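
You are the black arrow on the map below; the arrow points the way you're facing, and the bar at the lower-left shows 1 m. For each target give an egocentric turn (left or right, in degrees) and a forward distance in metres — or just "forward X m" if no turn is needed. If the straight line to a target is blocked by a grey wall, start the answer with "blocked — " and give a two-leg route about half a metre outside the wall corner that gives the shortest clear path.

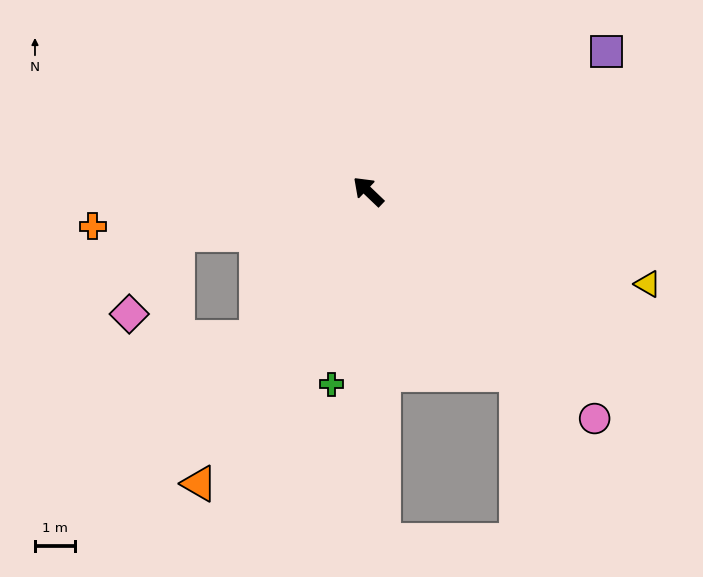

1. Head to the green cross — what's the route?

turn left 123°, forward 4.9 m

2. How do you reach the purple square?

turn right 106°, forward 6.8 m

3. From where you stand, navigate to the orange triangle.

turn left 104°, forward 8.4 m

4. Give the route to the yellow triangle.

turn right 155°, forward 7.3 m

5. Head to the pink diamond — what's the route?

blocked — turn left 56°, forward 4.8 m, then turn left 46°, forward 2.3 m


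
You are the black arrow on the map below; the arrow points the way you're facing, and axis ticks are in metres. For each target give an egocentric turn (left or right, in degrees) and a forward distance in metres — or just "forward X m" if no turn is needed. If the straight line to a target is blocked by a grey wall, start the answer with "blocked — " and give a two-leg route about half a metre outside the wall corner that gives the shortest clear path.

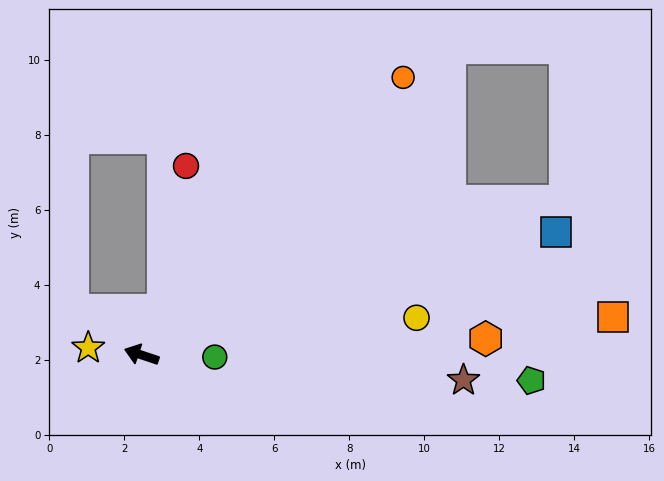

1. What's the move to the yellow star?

turn left 11°, forward 1.4 m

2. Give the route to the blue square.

turn right 145°, forward 11.5 m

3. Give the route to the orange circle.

turn right 115°, forward 10.2 m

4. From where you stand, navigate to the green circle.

turn right 163°, forward 2.0 m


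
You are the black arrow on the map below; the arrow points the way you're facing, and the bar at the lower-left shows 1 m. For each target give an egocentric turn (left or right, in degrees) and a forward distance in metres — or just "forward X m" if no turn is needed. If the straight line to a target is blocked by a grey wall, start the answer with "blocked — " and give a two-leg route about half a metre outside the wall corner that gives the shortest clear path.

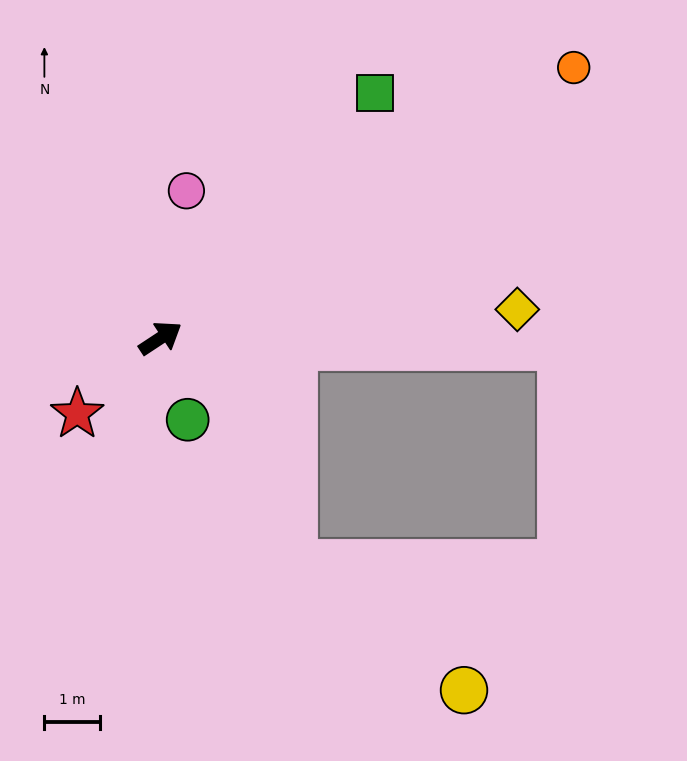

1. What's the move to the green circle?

turn right 105°, forward 1.5 m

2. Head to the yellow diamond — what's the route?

turn right 29°, forward 6.4 m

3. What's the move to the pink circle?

turn left 47°, forward 2.7 m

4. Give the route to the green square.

turn left 15°, forward 5.9 m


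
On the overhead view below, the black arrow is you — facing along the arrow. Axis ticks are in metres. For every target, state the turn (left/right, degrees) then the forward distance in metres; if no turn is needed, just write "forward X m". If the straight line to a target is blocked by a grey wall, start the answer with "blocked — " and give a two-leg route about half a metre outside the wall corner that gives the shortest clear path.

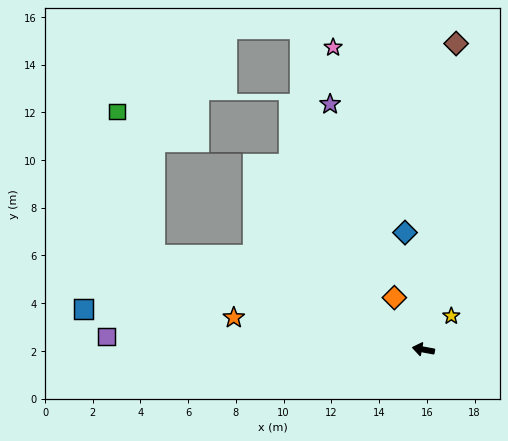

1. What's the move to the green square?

blocked — turn right 9°, forward 11.9 m, then turn right 55°, forward 6.2 m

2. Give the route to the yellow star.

turn right 119°, forward 1.8 m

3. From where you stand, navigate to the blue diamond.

turn right 70°, forward 5.0 m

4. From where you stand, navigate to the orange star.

forward 8.1 m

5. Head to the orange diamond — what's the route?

turn right 50°, forward 2.5 m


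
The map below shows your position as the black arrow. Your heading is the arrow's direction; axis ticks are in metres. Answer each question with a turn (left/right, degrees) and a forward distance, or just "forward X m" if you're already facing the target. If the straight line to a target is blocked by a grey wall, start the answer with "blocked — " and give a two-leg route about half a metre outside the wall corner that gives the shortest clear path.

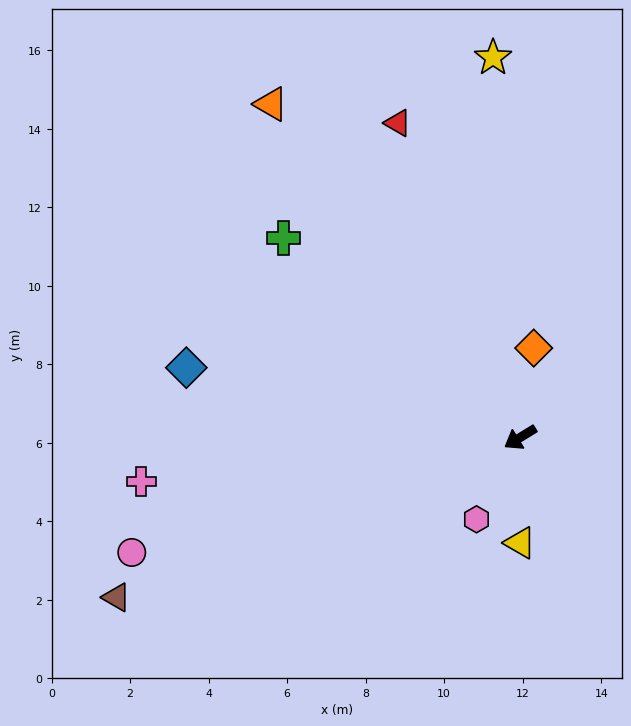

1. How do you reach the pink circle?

turn right 15°, forward 10.3 m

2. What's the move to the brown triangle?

turn right 10°, forward 11.1 m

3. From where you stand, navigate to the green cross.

turn right 72°, forward 7.9 m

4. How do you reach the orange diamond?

turn right 130°, forward 2.3 m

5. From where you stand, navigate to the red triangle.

turn right 100°, forward 8.6 m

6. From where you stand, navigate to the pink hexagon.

turn left 30°, forward 2.4 m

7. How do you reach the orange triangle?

turn right 85°, forward 10.6 m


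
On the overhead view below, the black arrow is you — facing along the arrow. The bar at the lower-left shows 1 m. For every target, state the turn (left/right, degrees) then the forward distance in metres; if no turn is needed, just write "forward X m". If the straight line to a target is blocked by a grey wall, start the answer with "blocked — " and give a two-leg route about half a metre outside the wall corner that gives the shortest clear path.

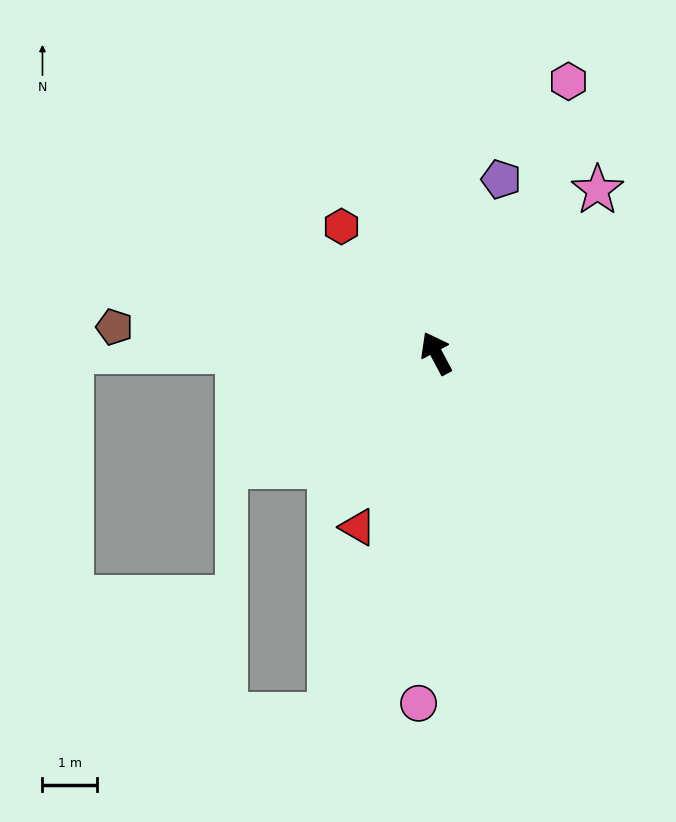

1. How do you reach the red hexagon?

turn left 9°, forward 2.9 m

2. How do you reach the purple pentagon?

turn right 49°, forward 3.4 m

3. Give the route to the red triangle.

turn left 128°, forward 3.5 m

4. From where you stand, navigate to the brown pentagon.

turn left 57°, forward 6.0 m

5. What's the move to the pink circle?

turn left 149°, forward 6.5 m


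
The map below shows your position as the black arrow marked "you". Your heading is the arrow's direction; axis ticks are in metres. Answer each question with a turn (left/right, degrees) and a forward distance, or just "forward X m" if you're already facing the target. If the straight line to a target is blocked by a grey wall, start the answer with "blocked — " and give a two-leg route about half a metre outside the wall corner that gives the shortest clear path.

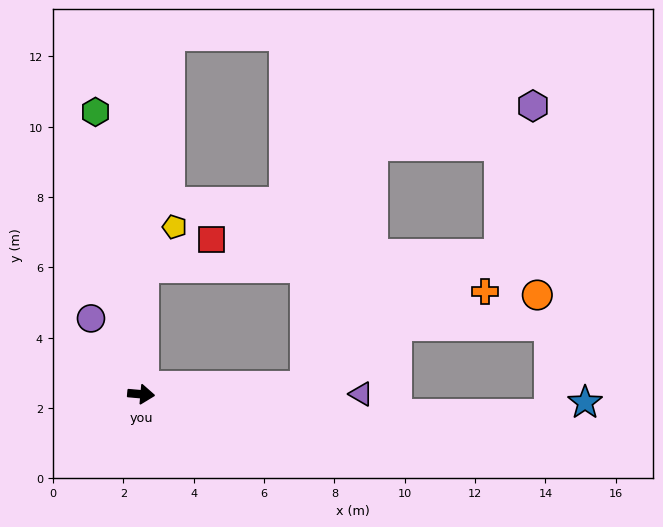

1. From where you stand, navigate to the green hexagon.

turn left 104°, forward 8.1 m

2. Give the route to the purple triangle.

turn left 5°, forward 6.3 m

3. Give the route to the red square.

blocked — turn left 94°, forward 3.6 m, then turn right 66°, forward 2.1 m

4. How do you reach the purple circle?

turn left 128°, forward 2.6 m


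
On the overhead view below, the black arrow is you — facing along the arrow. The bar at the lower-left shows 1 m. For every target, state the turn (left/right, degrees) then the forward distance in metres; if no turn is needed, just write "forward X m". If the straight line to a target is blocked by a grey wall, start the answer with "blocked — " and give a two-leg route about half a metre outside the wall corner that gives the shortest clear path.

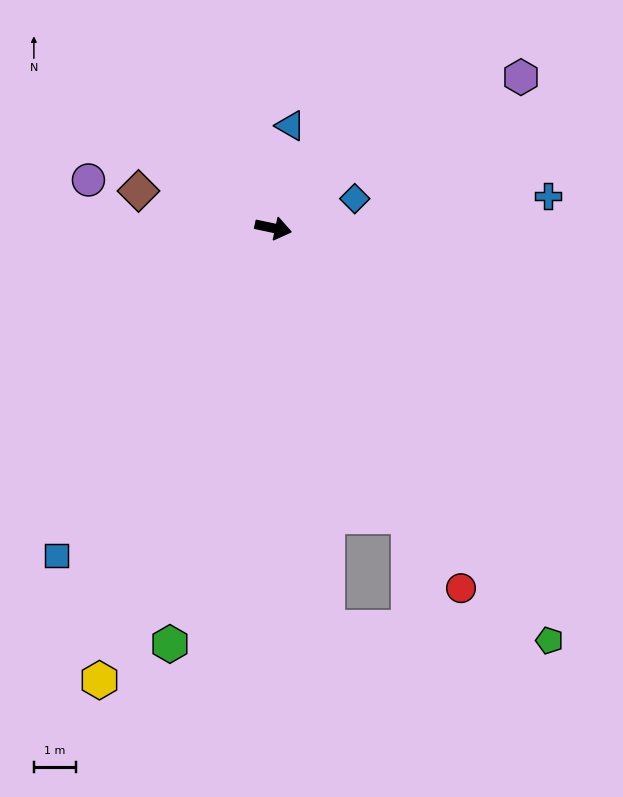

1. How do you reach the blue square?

turn right 111°, forward 9.4 m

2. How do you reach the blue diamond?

turn left 32°, forward 2.1 m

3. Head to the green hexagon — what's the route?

turn right 92°, forward 10.3 m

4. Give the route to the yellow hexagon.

turn right 99°, forward 11.6 m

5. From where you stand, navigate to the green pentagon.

turn right 44°, forward 11.9 m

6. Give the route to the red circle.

turn right 50°, forward 9.7 m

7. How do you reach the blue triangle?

turn left 92°, forward 2.5 m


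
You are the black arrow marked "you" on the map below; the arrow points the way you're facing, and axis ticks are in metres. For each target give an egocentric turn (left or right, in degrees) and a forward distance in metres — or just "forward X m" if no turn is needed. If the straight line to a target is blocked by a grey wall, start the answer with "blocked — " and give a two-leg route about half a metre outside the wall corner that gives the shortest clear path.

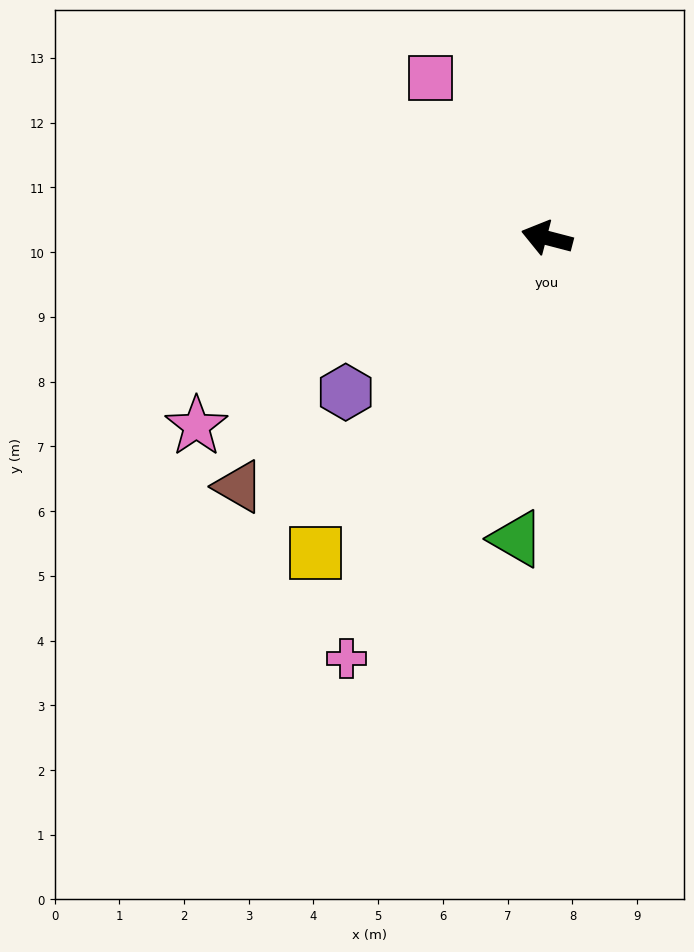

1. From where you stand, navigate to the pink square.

turn right 39°, forward 3.1 m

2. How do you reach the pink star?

turn left 43°, forward 6.1 m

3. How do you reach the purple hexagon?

turn left 52°, forward 3.9 m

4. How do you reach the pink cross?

turn left 79°, forward 7.2 m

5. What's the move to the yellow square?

turn left 68°, forward 6.0 m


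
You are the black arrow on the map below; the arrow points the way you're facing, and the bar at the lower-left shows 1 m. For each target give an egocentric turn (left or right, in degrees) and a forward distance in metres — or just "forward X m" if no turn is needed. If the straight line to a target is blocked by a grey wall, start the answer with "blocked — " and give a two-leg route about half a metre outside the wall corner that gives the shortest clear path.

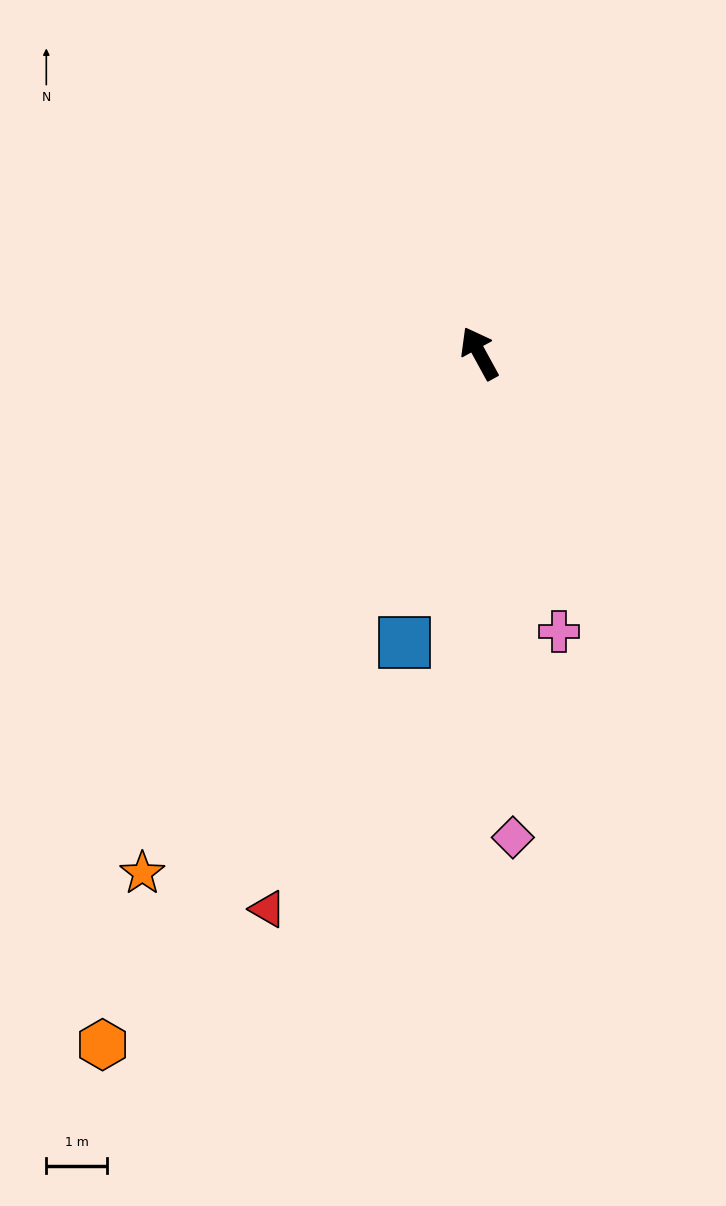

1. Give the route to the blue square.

turn left 137°, forward 4.9 m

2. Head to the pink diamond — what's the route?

turn left 155°, forward 8.0 m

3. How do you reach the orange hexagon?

turn left 123°, forward 13.0 m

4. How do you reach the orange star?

turn left 118°, forward 10.2 m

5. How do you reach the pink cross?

turn left 167°, forward 4.8 m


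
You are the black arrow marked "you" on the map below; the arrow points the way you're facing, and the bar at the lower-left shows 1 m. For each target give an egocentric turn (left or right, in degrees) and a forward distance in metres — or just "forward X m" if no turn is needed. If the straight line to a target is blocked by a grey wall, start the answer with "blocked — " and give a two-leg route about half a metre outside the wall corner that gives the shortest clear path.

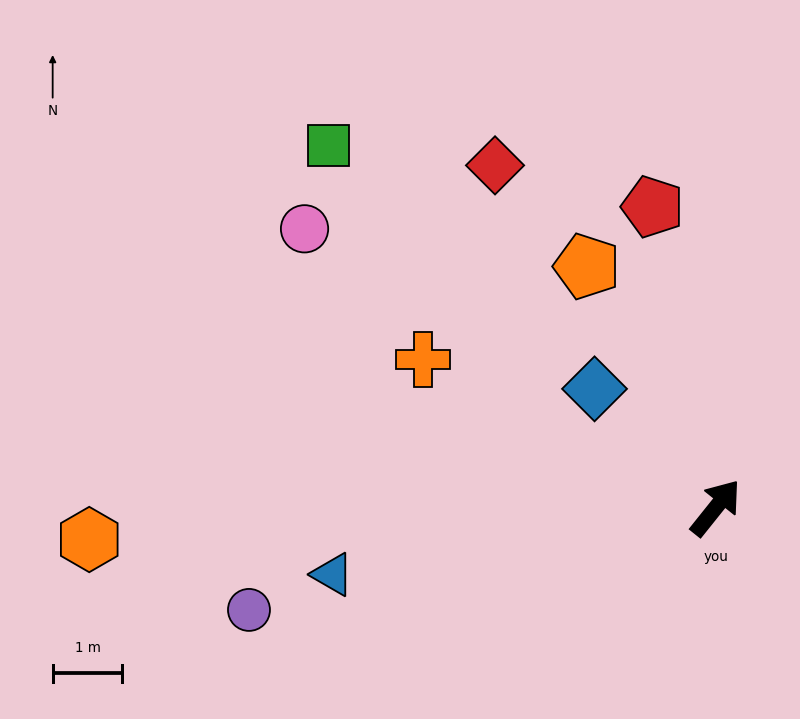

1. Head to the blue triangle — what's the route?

turn left 139°, forward 5.6 m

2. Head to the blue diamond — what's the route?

turn left 84°, forward 2.4 m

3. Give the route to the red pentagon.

turn left 51°, forward 4.4 m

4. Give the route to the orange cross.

turn left 102°, forward 4.7 m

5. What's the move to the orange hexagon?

turn left 132°, forward 9.0 m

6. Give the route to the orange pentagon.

turn left 67°, forward 3.9 m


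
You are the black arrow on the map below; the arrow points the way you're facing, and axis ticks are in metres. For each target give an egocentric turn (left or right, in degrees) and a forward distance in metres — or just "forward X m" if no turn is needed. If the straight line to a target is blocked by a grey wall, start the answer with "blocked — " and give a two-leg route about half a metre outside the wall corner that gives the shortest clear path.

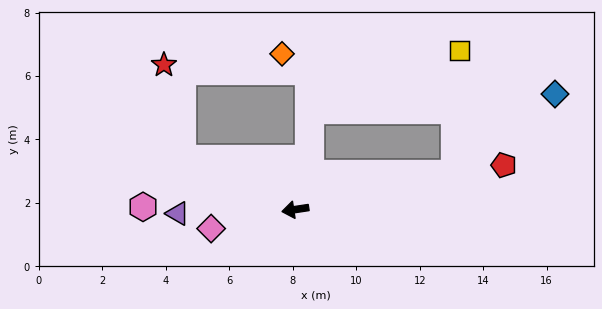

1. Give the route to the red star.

blocked — turn right 33°, forward 3.9 m, then turn right 54°, forward 3.0 m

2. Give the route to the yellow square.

blocked — turn right 176°, forward 5.2 m, then turn left 75°, forward 3.9 m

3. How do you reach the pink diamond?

turn left 4°, forward 2.7 m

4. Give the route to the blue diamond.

blocked — turn right 176°, forward 5.2 m, then turn left 26°, forward 4.0 m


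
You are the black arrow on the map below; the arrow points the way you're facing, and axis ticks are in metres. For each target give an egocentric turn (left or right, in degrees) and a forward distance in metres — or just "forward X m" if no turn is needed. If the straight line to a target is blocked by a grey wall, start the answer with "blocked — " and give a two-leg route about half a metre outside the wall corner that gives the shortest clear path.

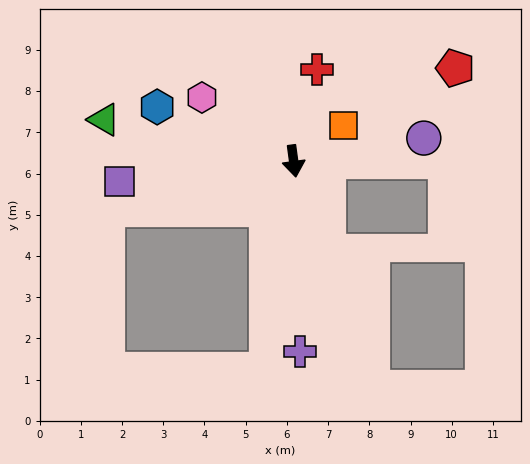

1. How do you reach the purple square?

turn right 91°, forward 4.2 m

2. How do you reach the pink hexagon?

turn right 132°, forward 2.7 m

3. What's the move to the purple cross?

turn right 6°, forward 4.6 m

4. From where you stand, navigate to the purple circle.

turn left 92°, forward 3.2 m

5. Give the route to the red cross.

turn left 158°, forward 2.3 m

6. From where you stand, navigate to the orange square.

turn left 118°, forward 1.5 m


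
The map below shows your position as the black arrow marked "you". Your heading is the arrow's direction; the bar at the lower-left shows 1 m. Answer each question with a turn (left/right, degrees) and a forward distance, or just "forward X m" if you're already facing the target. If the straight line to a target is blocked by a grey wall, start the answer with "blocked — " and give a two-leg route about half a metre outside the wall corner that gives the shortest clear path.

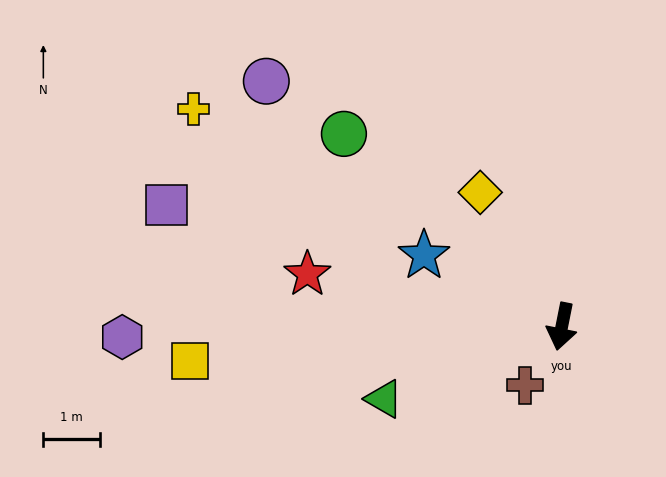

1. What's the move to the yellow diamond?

turn right 137°, forward 2.8 m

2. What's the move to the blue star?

turn right 106°, forward 2.7 m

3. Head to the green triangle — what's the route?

turn right 57°, forward 3.4 m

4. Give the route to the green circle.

turn right 120°, forward 5.1 m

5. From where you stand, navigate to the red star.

turn right 90°, forward 4.6 m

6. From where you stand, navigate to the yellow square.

turn right 73°, forward 6.6 m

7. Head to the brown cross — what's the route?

turn right 21°, forward 1.2 m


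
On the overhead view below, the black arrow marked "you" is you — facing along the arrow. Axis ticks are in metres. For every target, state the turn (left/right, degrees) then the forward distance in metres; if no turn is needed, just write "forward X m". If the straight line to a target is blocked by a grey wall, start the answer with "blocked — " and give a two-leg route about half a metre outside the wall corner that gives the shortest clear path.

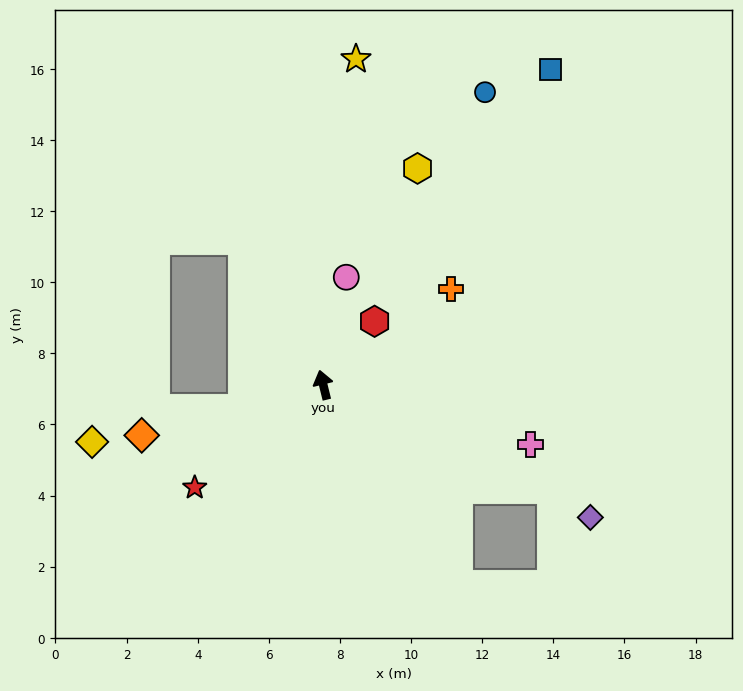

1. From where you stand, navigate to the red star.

turn left 115°, forward 4.6 m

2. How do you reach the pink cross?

turn right 120°, forward 6.1 m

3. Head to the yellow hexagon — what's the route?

turn right 37°, forward 6.6 m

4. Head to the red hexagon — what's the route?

turn right 53°, forward 2.3 m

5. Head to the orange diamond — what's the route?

turn left 92°, forward 5.3 m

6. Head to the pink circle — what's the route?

turn right 26°, forward 3.1 m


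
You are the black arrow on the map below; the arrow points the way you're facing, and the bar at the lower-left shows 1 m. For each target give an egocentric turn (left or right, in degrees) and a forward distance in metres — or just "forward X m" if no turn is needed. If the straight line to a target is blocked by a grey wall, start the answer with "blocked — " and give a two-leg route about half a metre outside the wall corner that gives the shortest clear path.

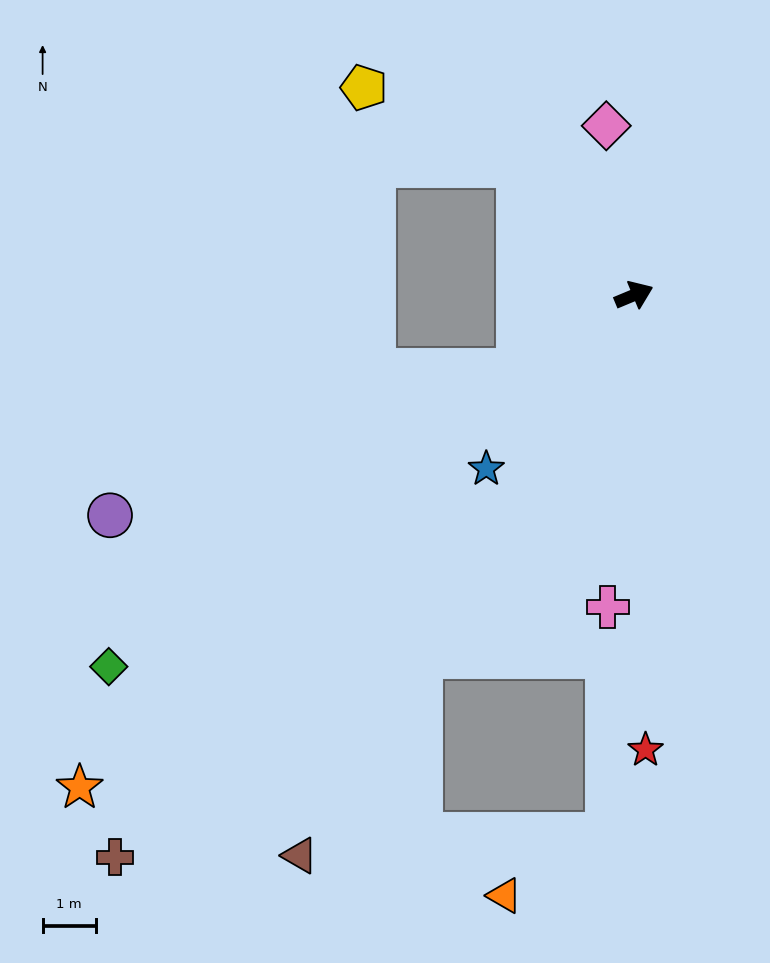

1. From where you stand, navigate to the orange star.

turn right 161°, forward 13.9 m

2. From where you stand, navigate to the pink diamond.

turn left 77°, forward 3.2 m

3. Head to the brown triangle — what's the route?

turn right 143°, forward 12.2 m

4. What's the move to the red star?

turn right 111°, forward 8.5 m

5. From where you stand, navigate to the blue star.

turn right 153°, forward 4.3 m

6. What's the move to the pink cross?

turn right 117°, forward 5.9 m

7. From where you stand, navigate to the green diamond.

turn right 167°, forward 12.1 m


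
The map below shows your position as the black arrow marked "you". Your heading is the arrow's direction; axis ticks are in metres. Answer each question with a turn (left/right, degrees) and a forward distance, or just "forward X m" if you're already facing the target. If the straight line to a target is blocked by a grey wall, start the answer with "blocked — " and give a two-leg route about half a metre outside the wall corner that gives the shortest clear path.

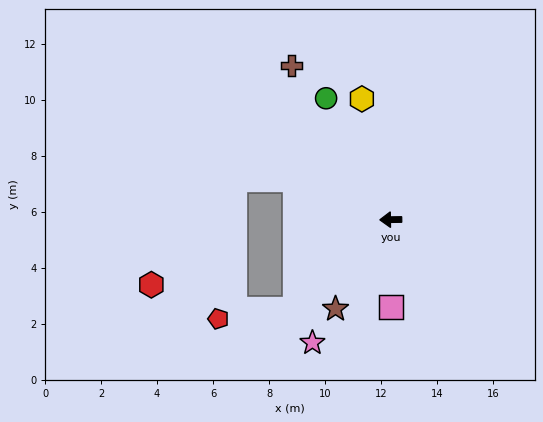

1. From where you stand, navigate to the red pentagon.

blocked — turn left 42°, forward 4.7 m, then turn right 35°, forward 2.7 m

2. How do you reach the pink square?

turn left 89°, forward 3.1 m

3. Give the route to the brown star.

turn left 57°, forward 3.7 m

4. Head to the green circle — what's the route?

turn right 63°, forward 4.9 m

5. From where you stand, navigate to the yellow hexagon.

turn right 77°, forward 4.4 m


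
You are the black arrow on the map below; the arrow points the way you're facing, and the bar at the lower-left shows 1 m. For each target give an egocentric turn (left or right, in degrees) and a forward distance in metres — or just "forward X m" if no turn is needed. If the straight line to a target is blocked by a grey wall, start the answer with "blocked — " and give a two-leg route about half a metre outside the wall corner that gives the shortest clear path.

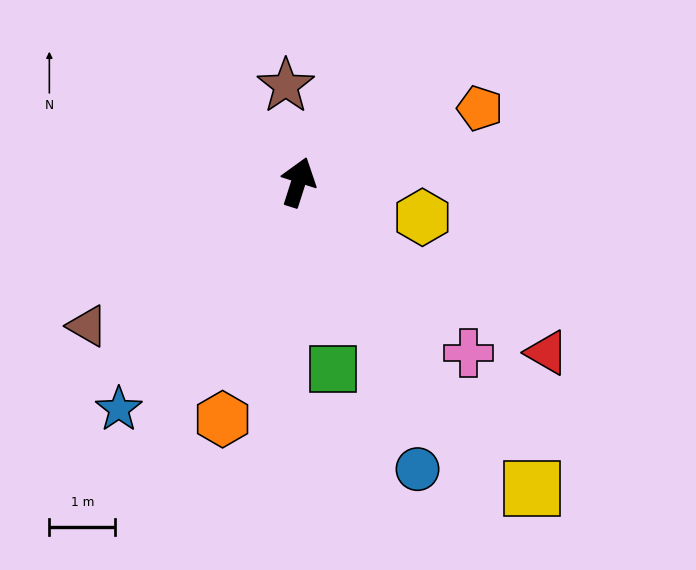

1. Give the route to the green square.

turn right 152°, forward 2.9 m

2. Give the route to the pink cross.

turn right 117°, forward 3.7 m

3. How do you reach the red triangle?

turn right 107°, forward 4.6 m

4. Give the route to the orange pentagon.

turn right 50°, forward 3.0 m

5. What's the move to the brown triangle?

turn left 142°, forward 3.9 m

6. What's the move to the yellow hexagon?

turn right 88°, forward 1.9 m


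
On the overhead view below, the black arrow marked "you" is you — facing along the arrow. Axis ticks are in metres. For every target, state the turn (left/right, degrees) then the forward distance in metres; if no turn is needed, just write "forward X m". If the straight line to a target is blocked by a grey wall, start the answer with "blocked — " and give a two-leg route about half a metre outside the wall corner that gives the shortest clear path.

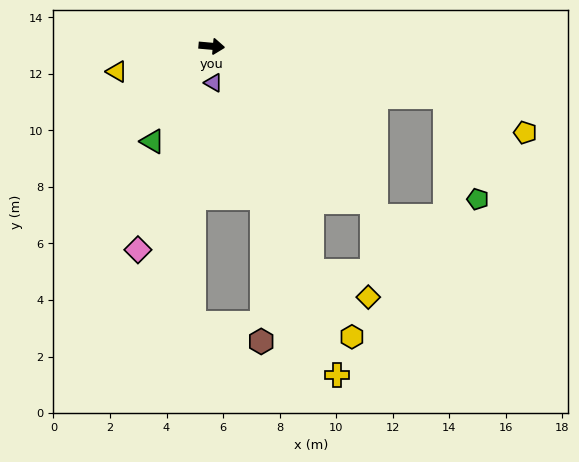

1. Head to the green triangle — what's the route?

turn right 117°, forward 4.0 m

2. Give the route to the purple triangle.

turn right 82°, forward 1.3 m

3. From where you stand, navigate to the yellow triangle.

turn right 160°, forward 3.5 m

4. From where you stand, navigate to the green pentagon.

blocked — turn right 7°, forward 8.4 m, then turn right 60°, forward 3.8 m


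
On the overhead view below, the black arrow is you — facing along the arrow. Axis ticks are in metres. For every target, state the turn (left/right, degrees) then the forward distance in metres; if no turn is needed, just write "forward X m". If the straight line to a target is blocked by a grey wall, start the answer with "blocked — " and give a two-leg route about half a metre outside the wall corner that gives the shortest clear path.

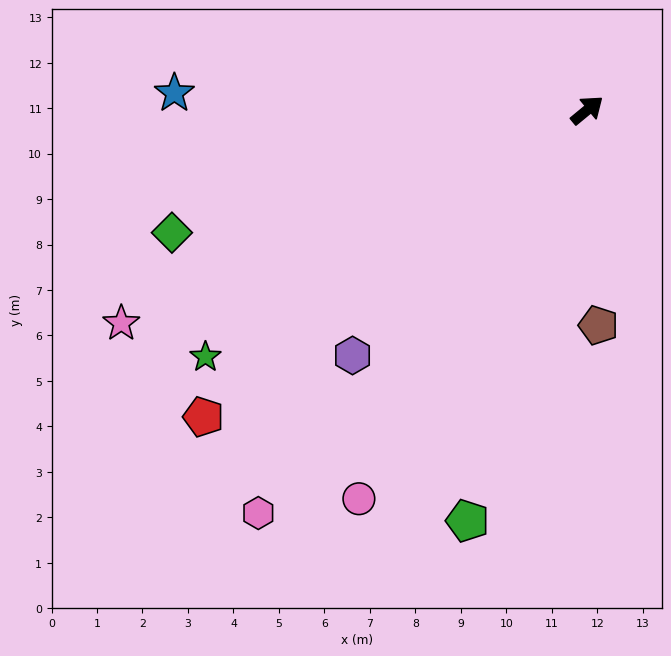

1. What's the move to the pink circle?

turn right 160°, forward 9.9 m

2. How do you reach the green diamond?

turn left 157°, forward 9.5 m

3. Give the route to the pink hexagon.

turn right 169°, forward 11.4 m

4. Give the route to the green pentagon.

turn right 146°, forward 9.4 m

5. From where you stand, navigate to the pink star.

turn left 165°, forward 11.3 m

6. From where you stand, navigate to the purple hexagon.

turn right 173°, forward 7.5 m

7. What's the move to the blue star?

turn left 138°, forward 9.1 m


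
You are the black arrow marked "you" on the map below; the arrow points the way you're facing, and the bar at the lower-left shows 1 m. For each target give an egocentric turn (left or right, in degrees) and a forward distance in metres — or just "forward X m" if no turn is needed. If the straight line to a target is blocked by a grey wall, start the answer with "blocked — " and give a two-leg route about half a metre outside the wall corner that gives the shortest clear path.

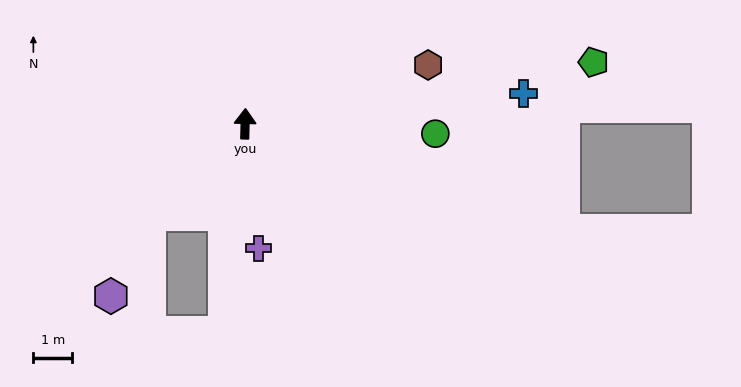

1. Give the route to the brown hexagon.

turn right 71°, forward 5.0 m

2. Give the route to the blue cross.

turn right 82°, forward 7.2 m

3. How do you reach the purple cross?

turn right 172°, forward 3.2 m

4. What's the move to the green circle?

turn right 92°, forward 4.9 m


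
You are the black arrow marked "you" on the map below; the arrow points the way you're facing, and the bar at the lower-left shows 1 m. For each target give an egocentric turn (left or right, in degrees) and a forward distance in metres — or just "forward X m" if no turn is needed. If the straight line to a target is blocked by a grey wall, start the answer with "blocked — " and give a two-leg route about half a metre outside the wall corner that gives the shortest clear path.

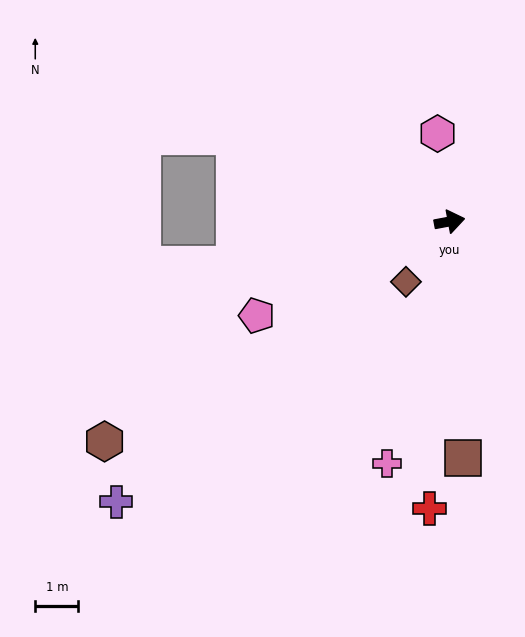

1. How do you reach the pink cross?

turn right 115°, forward 5.8 m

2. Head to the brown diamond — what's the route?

turn right 137°, forward 1.7 m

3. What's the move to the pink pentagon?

turn right 165°, forward 5.0 m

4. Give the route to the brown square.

turn right 97°, forward 5.5 m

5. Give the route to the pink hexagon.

turn left 87°, forward 2.1 m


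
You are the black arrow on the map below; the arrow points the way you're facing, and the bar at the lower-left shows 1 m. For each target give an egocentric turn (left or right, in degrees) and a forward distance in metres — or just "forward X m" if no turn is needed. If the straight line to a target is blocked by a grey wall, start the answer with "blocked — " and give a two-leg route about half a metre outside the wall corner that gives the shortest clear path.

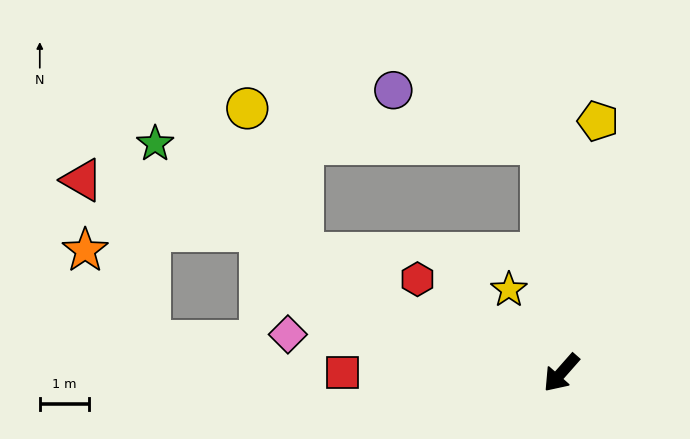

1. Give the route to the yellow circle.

blocked — turn right 134°, forward 4.7 m, then turn left 78°, forward 6.0 m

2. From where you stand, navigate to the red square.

turn right 49°, forward 4.4 m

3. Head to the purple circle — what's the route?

blocked — turn right 134°, forward 4.7 m, then turn left 65°, forward 3.2 m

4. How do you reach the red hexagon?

turn right 82°, forward 3.5 m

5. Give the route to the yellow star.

turn right 106°, forward 2.0 m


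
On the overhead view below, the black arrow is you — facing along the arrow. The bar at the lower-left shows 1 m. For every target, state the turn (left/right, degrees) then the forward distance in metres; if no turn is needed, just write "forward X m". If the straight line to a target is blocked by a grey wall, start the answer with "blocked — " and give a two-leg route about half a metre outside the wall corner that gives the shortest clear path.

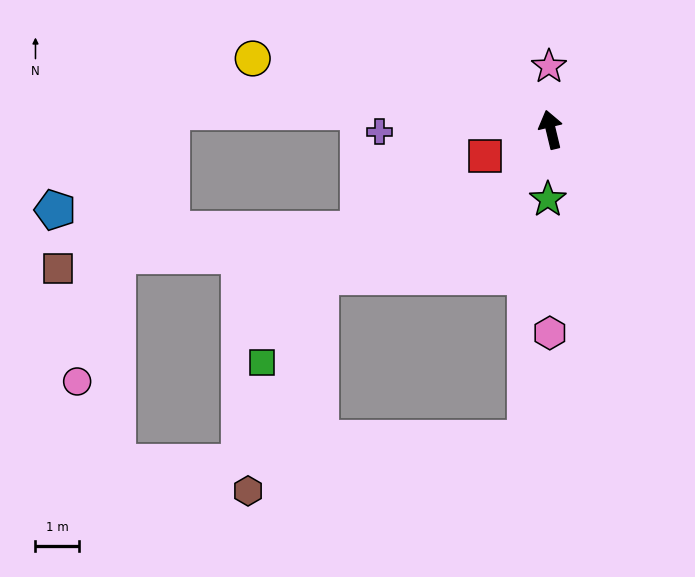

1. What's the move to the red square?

turn left 98°, forward 1.6 m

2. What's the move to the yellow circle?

turn left 63°, forward 7.1 m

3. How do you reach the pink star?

turn right 12°, forward 1.5 m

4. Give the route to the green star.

turn left 164°, forward 1.6 m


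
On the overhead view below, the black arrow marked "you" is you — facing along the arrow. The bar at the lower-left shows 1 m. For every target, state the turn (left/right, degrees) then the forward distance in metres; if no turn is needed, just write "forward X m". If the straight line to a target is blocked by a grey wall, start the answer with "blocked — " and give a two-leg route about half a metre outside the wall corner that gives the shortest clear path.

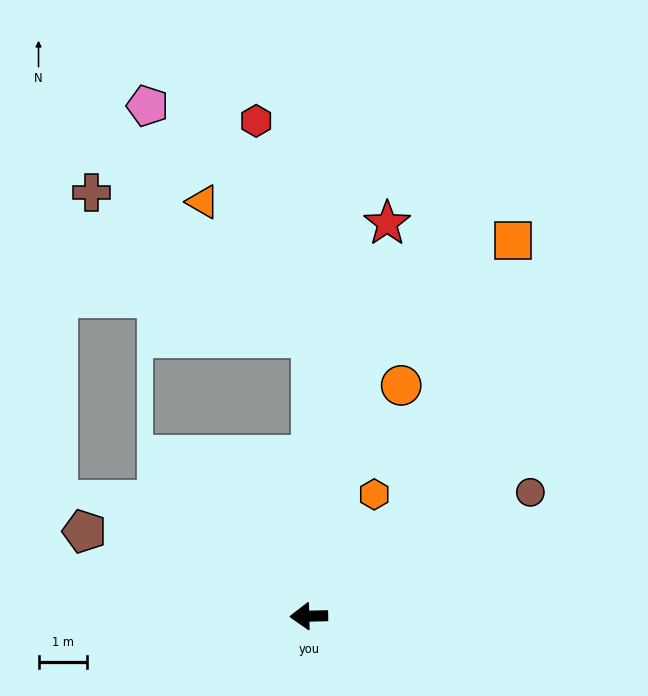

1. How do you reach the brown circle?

turn right 152°, forward 5.2 m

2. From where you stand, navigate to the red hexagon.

blocked — turn right 92°, forward 5.7 m, then turn left 15°, forward 4.6 m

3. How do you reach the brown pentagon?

turn right 22°, forward 4.9 m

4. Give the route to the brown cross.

blocked — turn right 92°, forward 5.7 m, then turn left 58°, forward 5.4 m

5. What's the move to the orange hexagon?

turn right 120°, forward 2.8 m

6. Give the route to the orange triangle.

blocked — turn right 92°, forward 5.7 m, then turn left 40°, forward 3.6 m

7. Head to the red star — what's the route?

turn right 103°, forward 8.2 m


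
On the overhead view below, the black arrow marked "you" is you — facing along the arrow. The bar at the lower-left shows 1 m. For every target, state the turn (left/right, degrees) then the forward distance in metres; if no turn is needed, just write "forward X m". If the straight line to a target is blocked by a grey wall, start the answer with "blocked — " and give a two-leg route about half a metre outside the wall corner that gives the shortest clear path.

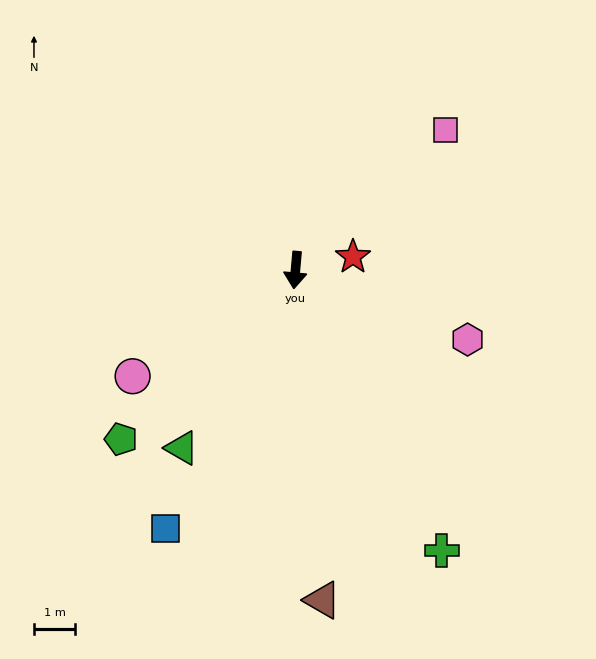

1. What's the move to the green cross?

turn left 33°, forward 7.6 m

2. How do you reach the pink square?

turn left 138°, forward 4.9 m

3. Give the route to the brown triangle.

turn left 10°, forward 8.0 m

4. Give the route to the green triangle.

turn right 27°, forward 5.1 m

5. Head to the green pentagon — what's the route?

turn right 41°, forward 5.9 m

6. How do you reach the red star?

turn left 108°, forward 1.4 m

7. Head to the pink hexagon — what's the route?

turn left 73°, forward 4.5 m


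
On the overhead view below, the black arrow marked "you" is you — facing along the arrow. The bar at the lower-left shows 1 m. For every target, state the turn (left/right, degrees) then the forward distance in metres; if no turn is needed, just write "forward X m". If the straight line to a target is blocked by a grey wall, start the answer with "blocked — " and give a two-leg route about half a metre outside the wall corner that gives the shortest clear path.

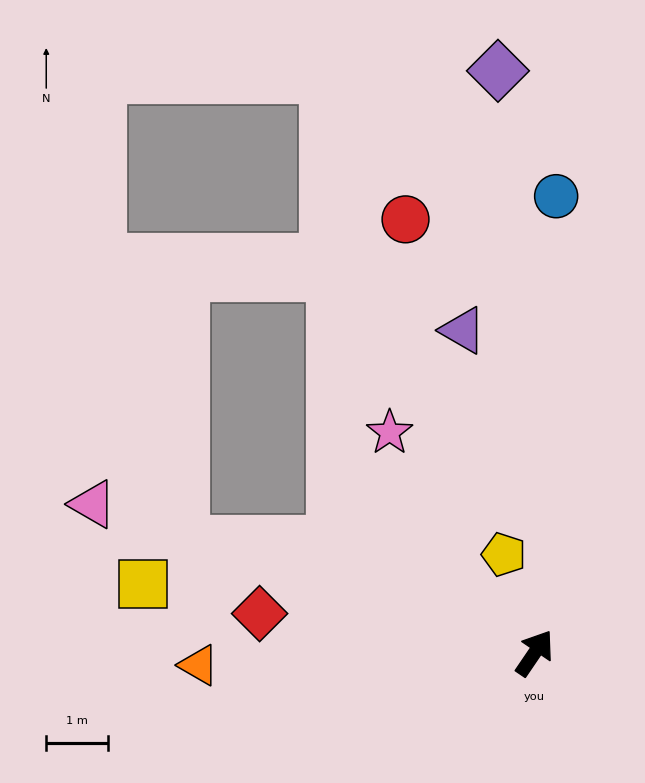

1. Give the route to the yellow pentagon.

turn left 52°, forward 1.7 m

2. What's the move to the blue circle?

turn left 32°, forward 7.4 m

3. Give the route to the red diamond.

turn left 116°, forward 4.5 m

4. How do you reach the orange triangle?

turn left 126°, forward 5.4 m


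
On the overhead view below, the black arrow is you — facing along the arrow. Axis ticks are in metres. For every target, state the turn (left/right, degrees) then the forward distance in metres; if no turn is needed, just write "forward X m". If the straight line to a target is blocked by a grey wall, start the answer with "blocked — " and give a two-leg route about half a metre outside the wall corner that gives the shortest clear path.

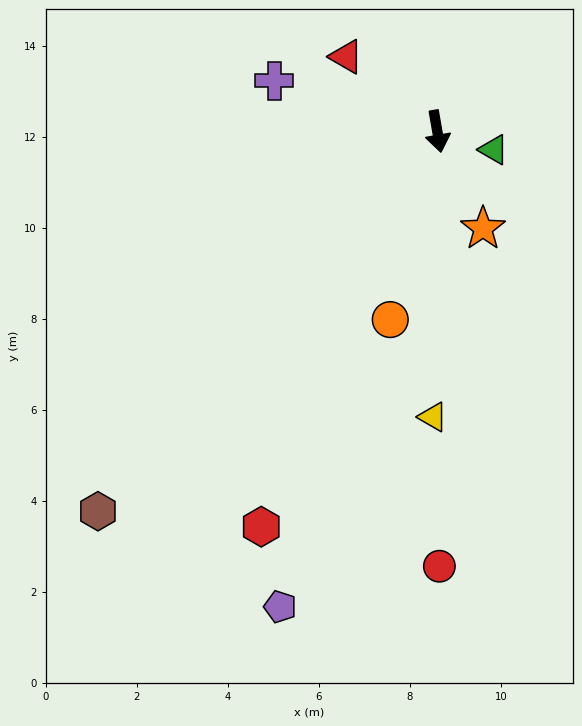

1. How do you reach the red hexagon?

turn right 34°, forward 9.5 m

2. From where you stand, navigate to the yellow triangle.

turn right 11°, forward 6.3 m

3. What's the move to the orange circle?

turn right 24°, forward 4.3 m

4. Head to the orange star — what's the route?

turn left 15°, forward 2.4 m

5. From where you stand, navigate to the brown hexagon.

turn right 52°, forward 11.2 m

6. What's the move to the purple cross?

turn right 117°, forward 3.7 m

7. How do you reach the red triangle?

turn right 139°, forward 2.6 m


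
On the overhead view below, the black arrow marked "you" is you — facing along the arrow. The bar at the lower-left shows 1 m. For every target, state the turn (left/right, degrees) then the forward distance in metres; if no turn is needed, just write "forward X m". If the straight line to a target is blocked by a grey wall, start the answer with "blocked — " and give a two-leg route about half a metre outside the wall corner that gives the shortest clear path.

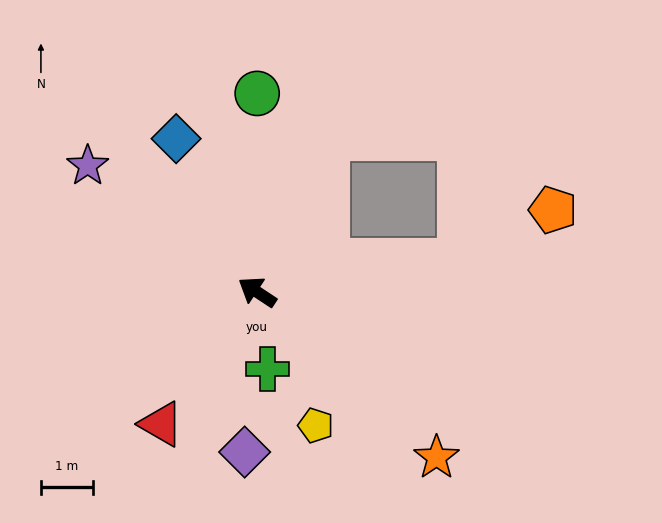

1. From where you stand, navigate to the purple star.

turn right 3°, forward 4.0 m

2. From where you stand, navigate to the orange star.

turn left 171°, forward 4.7 m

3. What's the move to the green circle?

turn right 57°, forward 3.8 m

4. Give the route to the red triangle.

turn left 87°, forward 3.1 m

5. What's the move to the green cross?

turn left 131°, forward 1.5 m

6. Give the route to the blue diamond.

turn right 29°, forward 3.3 m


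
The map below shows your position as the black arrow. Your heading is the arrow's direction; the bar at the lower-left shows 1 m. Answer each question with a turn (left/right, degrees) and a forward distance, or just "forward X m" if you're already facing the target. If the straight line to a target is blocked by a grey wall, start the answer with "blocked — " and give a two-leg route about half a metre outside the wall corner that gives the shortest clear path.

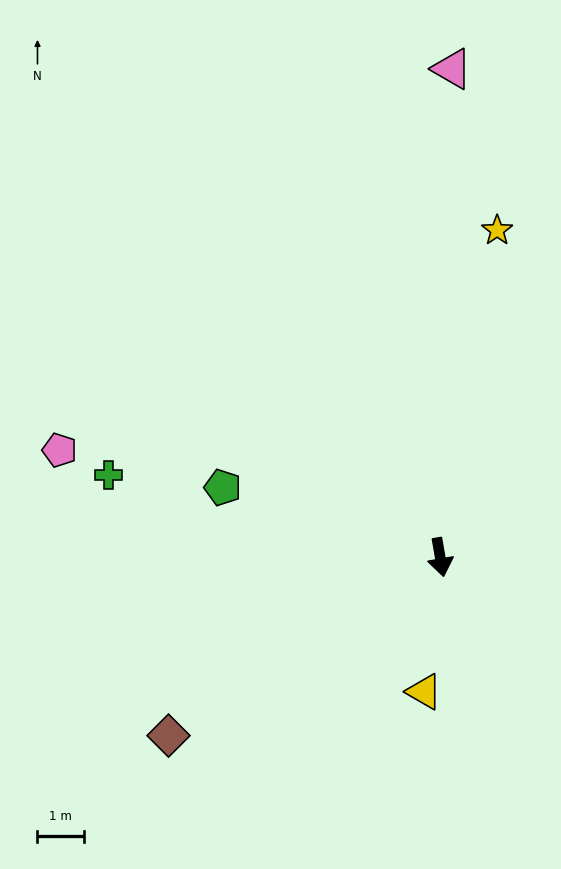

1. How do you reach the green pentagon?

turn right 118°, forward 4.9 m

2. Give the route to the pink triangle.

turn left 169°, forward 10.5 m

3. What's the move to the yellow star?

turn left 160°, forward 7.1 m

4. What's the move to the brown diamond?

turn right 67°, forward 7.0 m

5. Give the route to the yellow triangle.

turn right 17°, forward 2.9 m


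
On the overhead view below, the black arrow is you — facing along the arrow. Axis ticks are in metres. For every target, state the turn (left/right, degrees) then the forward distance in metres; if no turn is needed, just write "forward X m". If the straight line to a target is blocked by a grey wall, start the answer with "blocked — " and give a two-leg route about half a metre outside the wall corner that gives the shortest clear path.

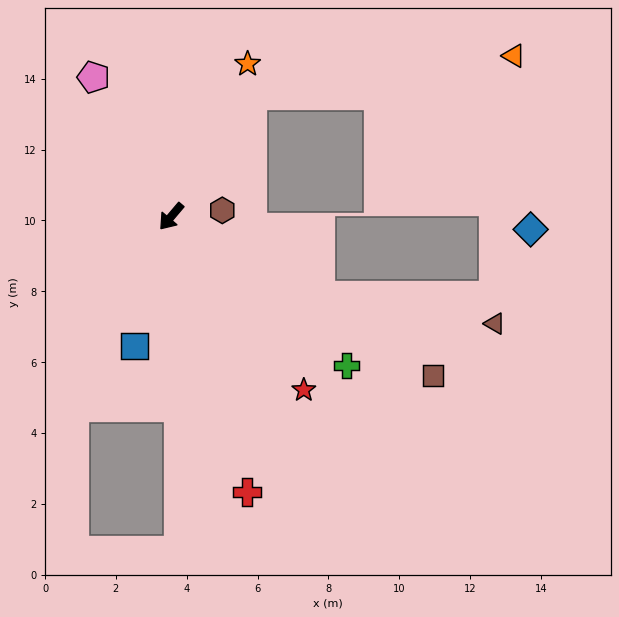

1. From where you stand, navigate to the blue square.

turn left 24°, forward 3.8 m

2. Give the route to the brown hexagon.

turn left 137°, forward 1.5 m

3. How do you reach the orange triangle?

blocked — turn right 173°, forward 4.1 m, then turn right 48°, forward 7.5 m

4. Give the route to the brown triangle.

blocked — turn left 102°, forward 4.8 m, then turn left 19°, forward 5.0 m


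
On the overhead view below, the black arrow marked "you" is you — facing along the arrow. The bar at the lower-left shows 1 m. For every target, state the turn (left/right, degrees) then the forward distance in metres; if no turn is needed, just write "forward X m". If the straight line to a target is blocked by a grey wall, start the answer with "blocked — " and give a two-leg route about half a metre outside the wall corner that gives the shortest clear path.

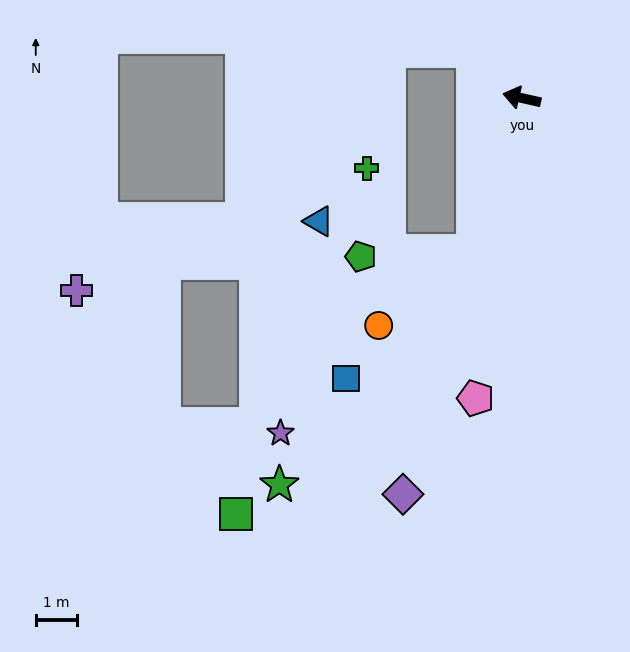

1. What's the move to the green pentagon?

blocked — turn left 85°, forward 3.9 m, then turn right 70°, forward 2.7 m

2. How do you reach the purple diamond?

turn left 86°, forward 10.0 m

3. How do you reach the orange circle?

blocked — turn left 85°, forward 3.9 m, then turn right 35°, forward 2.9 m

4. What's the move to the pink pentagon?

turn left 94°, forward 7.3 m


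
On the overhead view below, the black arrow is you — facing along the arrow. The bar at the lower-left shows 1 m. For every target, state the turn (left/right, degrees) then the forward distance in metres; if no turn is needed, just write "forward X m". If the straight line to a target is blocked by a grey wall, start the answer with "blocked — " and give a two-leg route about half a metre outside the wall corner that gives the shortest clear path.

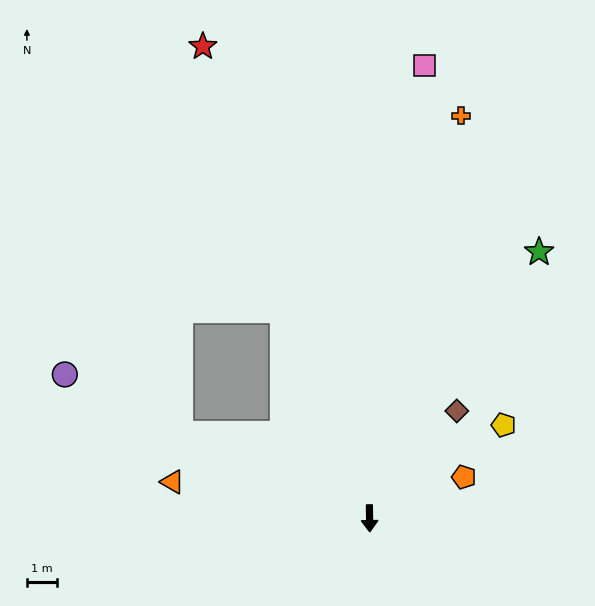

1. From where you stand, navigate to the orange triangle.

turn right 101°, forward 6.7 m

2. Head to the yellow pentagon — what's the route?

turn left 124°, forward 5.5 m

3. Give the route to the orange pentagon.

turn left 113°, forward 3.5 m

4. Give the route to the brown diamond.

turn left 140°, forward 4.6 m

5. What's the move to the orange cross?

turn left 166°, forward 13.9 m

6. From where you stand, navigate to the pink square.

turn left 172°, forward 15.3 m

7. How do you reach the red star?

turn right 161°, forward 16.8 m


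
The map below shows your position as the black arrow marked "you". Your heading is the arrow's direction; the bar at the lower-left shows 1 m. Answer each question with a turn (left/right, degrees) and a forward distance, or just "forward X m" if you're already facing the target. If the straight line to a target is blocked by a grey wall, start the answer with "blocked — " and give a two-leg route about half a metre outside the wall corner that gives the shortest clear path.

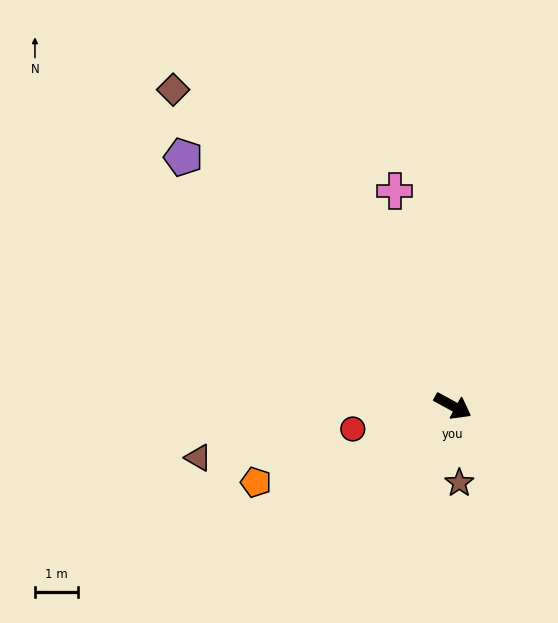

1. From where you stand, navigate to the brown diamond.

turn left 160°, forward 9.9 m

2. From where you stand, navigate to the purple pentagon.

turn left 166°, forward 8.6 m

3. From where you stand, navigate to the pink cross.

turn left 134°, forward 5.2 m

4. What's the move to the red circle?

turn right 138°, forward 2.4 m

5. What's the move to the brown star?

turn right 57°, forward 1.8 m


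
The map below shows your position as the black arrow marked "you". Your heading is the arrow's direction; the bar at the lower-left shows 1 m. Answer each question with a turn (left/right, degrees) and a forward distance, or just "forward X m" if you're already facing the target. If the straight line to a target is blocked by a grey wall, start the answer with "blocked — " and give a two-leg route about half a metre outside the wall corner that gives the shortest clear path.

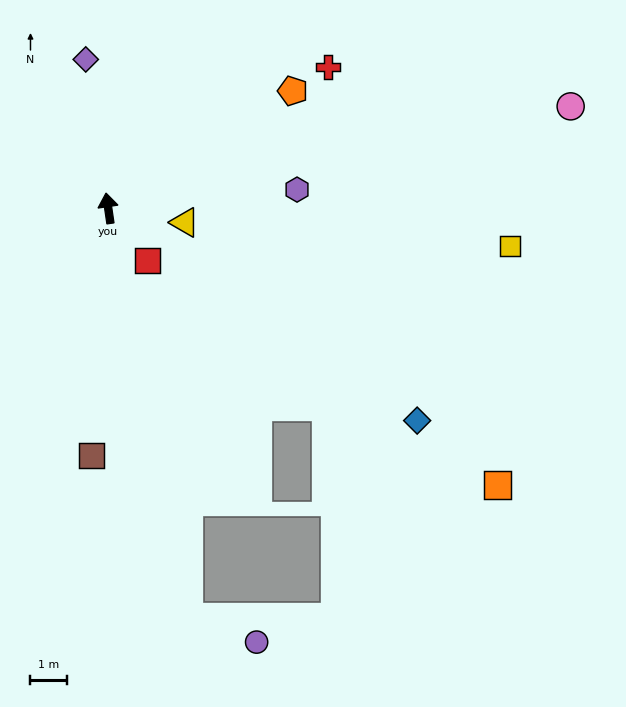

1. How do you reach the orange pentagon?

turn right 66°, forward 6.1 m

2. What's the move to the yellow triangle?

turn right 109°, forward 2.2 m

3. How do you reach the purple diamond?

forward 4.2 m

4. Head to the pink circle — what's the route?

turn right 86°, forward 13.1 m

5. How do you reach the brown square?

turn left 168°, forward 6.9 m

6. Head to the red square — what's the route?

turn right 152°, forward 1.8 m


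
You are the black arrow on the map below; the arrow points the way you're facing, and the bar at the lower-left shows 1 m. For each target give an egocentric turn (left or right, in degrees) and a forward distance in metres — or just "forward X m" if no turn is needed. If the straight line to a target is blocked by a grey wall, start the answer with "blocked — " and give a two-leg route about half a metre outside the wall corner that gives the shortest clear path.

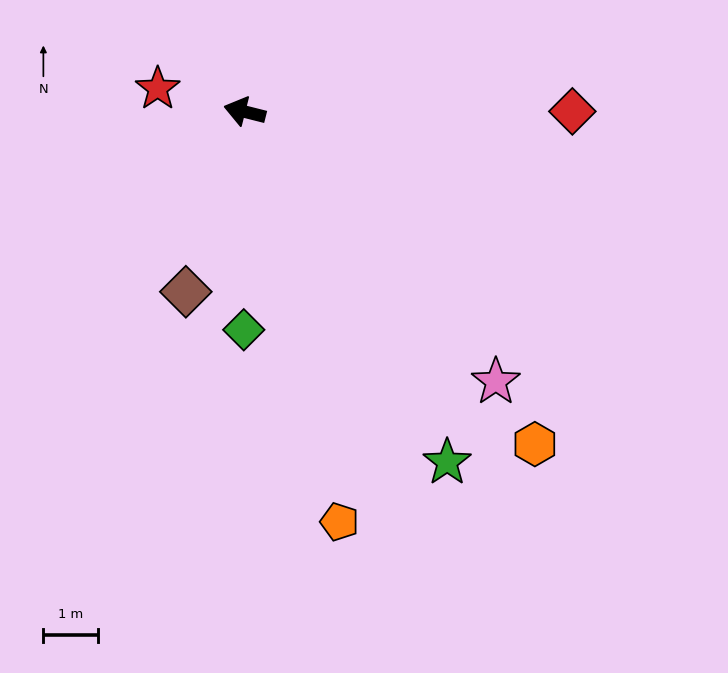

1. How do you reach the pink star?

turn left 147°, forward 6.7 m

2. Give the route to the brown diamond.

turn left 86°, forward 3.4 m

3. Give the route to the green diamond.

turn left 104°, forward 4.0 m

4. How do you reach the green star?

turn left 134°, forward 7.4 m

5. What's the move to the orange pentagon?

turn left 117°, forward 7.7 m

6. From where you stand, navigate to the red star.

forward 1.6 m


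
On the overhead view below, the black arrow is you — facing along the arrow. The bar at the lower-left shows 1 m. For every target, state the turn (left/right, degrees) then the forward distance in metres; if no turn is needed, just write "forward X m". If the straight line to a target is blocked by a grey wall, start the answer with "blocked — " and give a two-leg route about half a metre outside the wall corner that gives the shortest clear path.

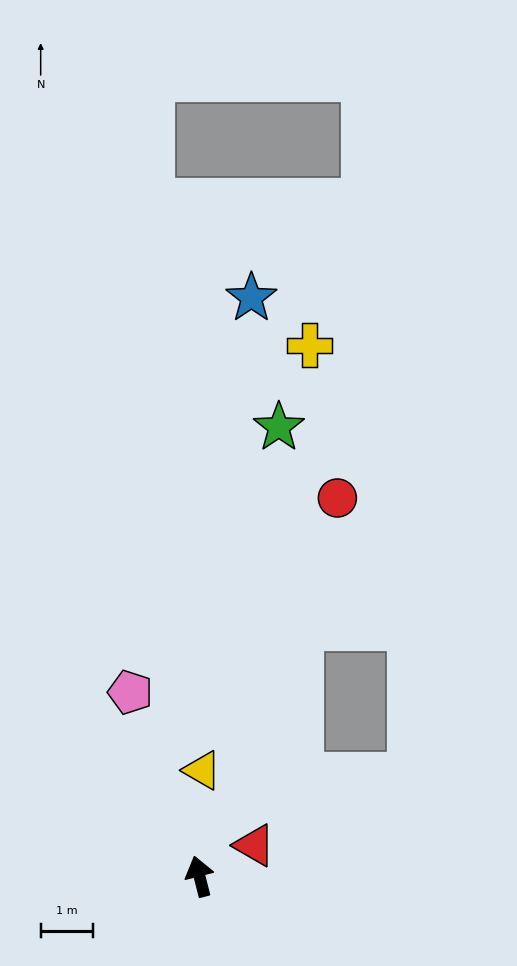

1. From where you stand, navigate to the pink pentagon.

turn left 6°, forward 3.7 m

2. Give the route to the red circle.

turn right 34°, forward 7.6 m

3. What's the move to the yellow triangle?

turn right 16°, forward 2.0 m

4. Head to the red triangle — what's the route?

turn right 75°, forward 1.2 m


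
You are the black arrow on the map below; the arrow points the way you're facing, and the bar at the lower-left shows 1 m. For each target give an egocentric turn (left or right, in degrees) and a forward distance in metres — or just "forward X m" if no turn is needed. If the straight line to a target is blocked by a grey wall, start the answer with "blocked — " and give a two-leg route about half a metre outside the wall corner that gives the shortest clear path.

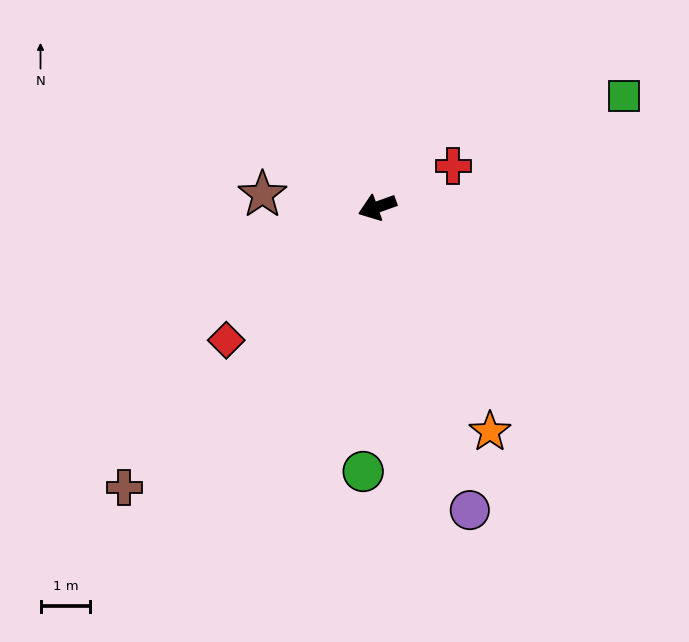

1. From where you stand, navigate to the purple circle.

turn left 87°, forward 6.4 m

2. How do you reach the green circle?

turn left 67°, forward 5.3 m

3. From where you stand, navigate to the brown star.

turn right 26°, forward 2.3 m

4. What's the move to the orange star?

turn left 97°, forward 5.0 m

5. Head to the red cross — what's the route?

turn right 171°, forward 1.7 m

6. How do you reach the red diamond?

turn left 22°, forward 4.0 m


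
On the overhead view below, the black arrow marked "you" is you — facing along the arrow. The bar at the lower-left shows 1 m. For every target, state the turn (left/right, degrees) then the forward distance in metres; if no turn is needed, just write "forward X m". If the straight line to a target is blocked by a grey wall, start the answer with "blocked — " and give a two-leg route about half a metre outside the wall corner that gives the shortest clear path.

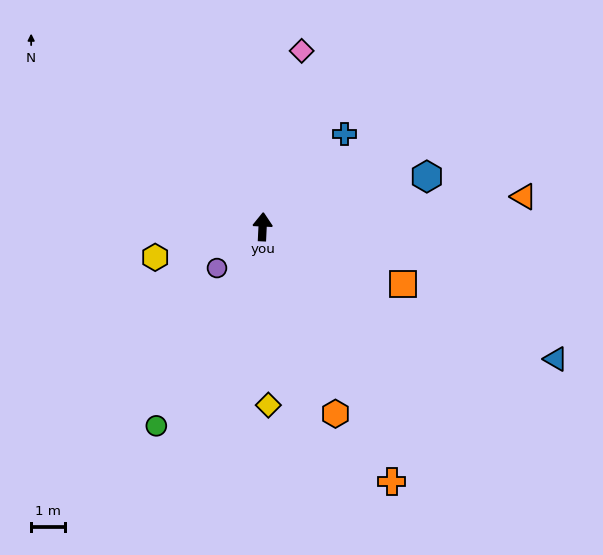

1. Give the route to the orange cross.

turn right 150°, forward 8.4 m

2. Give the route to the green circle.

turn left 155°, forward 6.6 m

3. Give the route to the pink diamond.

turn right 10°, forward 5.3 m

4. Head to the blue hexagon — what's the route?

turn right 70°, forward 5.1 m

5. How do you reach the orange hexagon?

turn right 156°, forward 5.9 m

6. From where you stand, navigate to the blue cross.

turn right 39°, forward 3.6 m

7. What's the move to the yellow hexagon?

turn left 109°, forward 3.3 m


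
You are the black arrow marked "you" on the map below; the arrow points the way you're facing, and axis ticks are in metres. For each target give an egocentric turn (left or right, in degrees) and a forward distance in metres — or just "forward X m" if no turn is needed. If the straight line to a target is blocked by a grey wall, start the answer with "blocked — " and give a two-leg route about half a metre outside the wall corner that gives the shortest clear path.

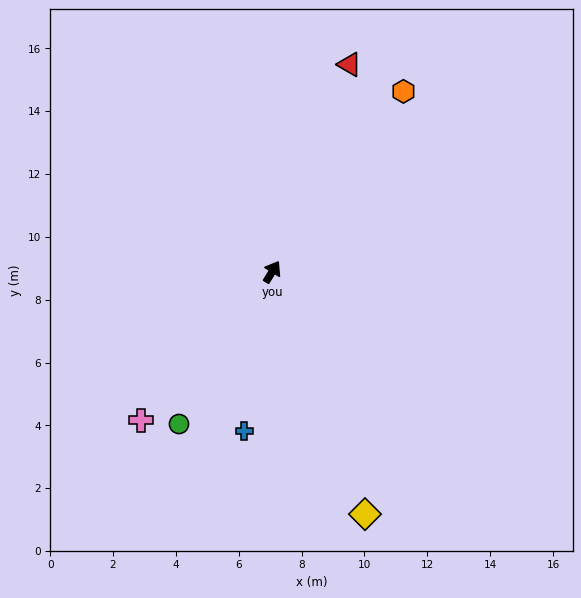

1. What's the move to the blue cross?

turn right 158°, forward 5.1 m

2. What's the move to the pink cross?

turn left 170°, forward 6.3 m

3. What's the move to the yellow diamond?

turn right 128°, forward 8.3 m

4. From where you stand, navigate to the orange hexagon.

turn right 5°, forward 7.1 m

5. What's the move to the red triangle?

turn left 11°, forward 7.0 m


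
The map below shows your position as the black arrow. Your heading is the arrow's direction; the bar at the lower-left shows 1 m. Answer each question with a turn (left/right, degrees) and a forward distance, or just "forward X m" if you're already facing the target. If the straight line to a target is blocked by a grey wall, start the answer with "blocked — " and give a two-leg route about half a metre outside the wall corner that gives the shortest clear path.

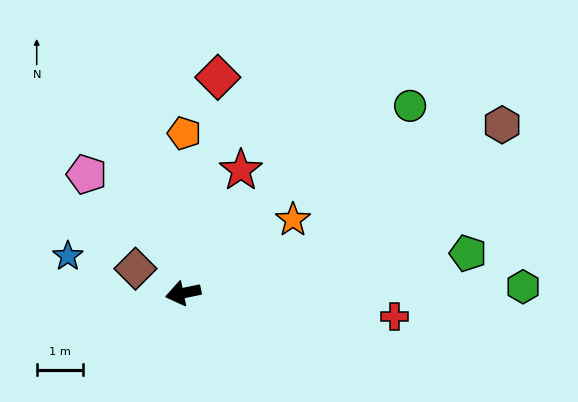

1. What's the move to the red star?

turn right 127°, forward 2.9 m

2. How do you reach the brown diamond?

turn right 39°, forward 1.2 m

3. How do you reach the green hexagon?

turn left 169°, forward 7.4 m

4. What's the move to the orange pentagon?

turn right 102°, forward 3.5 m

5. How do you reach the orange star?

turn right 158°, forward 2.9 m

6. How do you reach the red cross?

turn left 162°, forward 4.6 m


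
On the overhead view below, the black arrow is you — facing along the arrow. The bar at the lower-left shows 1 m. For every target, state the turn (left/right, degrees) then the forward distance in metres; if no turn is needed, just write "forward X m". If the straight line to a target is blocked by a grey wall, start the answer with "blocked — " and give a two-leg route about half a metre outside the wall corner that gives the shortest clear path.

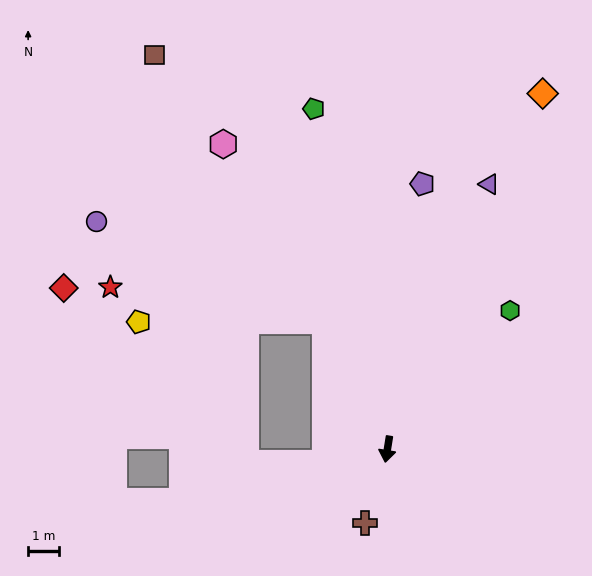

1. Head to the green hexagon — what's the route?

turn left 148°, forward 6.0 m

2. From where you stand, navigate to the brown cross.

turn right 8°, forward 2.5 m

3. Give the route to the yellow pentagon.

blocked — turn right 145°, forward 4.7 m, then turn left 64°, forward 6.1 m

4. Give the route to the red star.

blocked — turn right 145°, forward 4.7 m, then turn left 55°, forward 7.1 m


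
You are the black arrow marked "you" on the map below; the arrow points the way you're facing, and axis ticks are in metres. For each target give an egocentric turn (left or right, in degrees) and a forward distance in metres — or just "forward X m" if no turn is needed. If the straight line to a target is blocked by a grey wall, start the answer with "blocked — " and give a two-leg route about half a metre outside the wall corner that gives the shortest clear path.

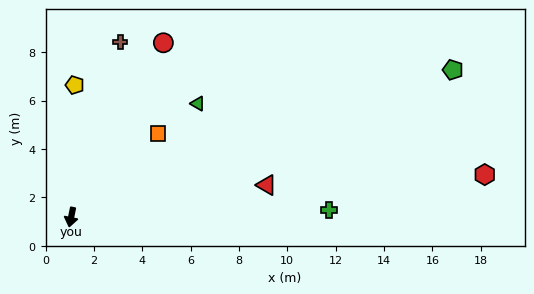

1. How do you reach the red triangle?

turn left 111°, forward 8.2 m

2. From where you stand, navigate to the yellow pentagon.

turn right 170°, forward 5.5 m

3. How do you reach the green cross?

turn left 103°, forward 10.7 m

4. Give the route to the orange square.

turn left 145°, forward 5.0 m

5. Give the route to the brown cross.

turn left 176°, forward 7.5 m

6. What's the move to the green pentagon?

turn left 123°, forward 16.9 m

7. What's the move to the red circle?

turn left 164°, forward 8.2 m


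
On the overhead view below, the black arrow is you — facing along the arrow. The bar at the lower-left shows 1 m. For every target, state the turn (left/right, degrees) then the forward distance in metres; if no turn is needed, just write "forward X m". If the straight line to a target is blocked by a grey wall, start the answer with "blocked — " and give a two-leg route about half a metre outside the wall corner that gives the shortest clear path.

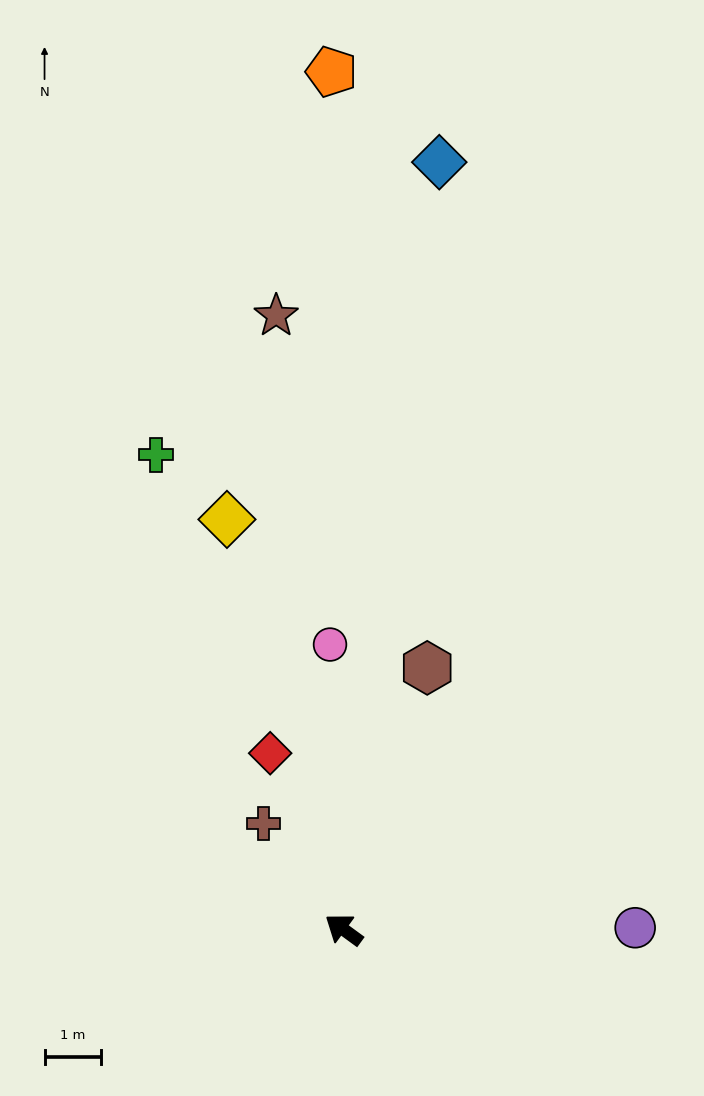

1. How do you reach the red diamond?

turn right 31°, forward 3.4 m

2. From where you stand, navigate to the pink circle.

turn right 51°, forward 5.0 m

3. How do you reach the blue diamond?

turn right 61°, forward 13.6 m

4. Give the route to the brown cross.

turn right 17°, forward 2.3 m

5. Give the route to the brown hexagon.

turn right 72°, forward 4.8 m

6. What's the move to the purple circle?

turn right 144°, forward 5.1 m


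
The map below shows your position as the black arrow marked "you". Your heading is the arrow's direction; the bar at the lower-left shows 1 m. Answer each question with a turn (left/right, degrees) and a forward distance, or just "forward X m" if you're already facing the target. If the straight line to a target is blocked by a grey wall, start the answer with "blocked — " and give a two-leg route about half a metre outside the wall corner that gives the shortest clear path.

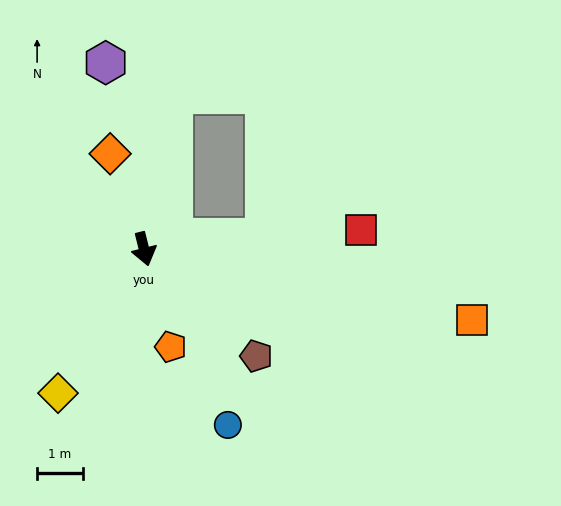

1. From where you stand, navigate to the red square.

turn left 81°, forward 4.8 m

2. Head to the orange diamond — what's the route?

turn right 174°, forward 2.2 m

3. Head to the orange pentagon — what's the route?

forward 2.2 m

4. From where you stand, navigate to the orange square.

turn left 64°, forward 7.3 m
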